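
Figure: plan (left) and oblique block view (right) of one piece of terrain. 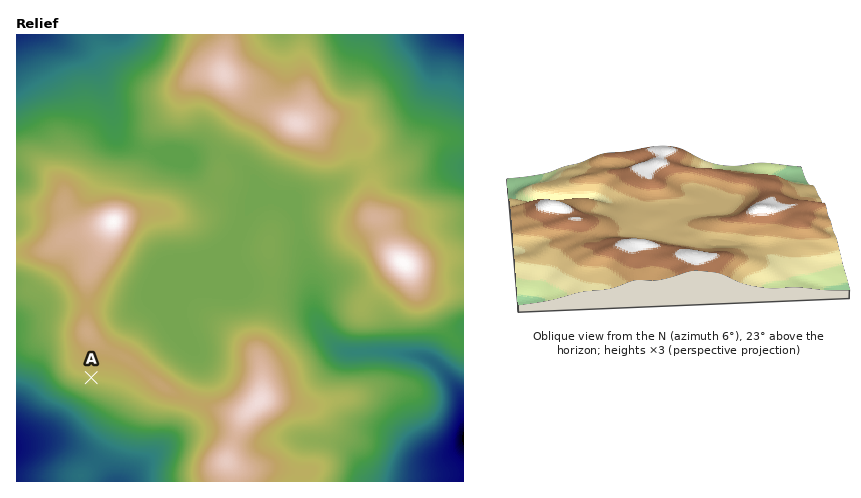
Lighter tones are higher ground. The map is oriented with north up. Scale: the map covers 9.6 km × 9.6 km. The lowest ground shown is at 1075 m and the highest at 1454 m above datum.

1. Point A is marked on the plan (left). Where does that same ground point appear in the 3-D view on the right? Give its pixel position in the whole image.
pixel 761 175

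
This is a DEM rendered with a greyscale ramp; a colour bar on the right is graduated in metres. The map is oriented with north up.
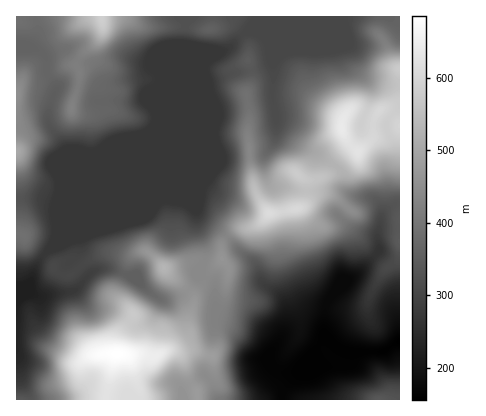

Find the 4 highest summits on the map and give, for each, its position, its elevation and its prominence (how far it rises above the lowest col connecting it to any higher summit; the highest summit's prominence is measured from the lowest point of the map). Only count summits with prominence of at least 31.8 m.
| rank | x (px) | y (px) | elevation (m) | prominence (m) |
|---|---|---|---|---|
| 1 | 118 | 354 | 685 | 529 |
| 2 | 342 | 128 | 641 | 209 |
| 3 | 270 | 214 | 612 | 84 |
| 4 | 164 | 268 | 533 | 75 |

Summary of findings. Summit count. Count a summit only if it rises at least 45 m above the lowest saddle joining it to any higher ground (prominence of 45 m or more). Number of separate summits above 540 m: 3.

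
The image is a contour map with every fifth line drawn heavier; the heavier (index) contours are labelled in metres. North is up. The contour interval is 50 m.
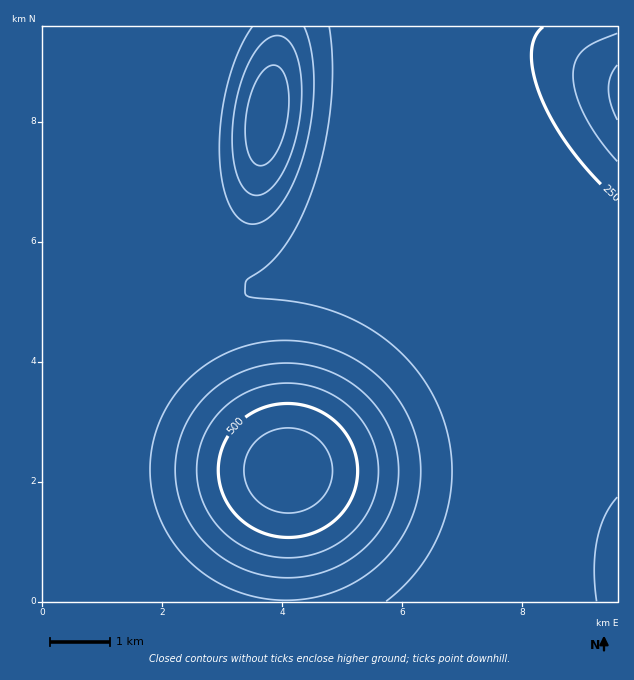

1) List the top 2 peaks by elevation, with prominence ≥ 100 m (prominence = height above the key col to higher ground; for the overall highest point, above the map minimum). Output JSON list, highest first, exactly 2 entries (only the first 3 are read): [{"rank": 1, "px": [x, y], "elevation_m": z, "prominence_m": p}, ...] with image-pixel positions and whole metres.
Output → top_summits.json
[{"rank": 1, "px": [289, 471], "elevation_m": 588, "prominence_m": 451}, {"rank": 2, "px": [268, 115], "elevation_m": 490, "prominence_m": 187}]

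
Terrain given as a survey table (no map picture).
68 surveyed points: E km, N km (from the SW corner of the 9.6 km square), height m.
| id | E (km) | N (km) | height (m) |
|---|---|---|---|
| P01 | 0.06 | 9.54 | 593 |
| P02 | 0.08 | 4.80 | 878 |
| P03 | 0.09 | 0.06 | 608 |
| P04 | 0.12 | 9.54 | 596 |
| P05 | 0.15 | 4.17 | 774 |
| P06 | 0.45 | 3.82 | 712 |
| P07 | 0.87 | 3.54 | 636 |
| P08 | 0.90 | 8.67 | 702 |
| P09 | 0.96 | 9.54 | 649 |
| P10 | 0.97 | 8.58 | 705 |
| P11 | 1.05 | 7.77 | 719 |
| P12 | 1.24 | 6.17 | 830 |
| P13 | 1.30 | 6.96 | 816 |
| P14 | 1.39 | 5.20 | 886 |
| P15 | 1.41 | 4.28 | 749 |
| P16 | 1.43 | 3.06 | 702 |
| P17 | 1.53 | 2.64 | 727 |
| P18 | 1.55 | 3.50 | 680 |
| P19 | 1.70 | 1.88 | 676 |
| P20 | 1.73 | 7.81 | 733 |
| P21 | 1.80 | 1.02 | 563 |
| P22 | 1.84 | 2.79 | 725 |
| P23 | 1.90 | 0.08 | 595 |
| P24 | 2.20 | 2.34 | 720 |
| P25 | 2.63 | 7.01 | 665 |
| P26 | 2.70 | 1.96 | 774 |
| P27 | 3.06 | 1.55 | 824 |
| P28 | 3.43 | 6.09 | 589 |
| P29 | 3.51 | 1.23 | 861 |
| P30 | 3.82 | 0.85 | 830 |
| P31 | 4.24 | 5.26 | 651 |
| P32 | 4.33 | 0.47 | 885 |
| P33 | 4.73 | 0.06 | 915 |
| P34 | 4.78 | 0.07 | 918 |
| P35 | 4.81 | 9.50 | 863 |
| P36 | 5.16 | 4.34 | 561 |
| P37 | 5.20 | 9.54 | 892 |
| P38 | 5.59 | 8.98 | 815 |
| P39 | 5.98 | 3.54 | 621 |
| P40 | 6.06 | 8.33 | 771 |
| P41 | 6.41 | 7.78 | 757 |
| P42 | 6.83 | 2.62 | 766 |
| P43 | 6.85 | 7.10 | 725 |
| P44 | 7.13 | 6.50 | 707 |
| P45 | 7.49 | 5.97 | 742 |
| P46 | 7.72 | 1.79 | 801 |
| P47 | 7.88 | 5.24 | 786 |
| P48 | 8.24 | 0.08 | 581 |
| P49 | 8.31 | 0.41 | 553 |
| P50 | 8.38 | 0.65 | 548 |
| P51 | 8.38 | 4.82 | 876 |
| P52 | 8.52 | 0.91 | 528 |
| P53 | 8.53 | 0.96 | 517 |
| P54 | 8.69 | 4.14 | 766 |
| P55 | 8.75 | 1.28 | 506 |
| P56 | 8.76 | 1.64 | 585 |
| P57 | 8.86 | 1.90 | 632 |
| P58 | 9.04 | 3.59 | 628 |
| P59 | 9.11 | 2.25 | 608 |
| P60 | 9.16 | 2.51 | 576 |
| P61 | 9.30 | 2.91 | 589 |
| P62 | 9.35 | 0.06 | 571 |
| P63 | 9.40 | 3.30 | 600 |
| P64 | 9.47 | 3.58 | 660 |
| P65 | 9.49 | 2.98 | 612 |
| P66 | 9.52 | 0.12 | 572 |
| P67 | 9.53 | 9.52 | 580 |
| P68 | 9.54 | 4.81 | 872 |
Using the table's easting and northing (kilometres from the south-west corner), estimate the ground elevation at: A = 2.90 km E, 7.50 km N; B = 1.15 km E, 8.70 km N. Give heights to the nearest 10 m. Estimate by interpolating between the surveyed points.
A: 670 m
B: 690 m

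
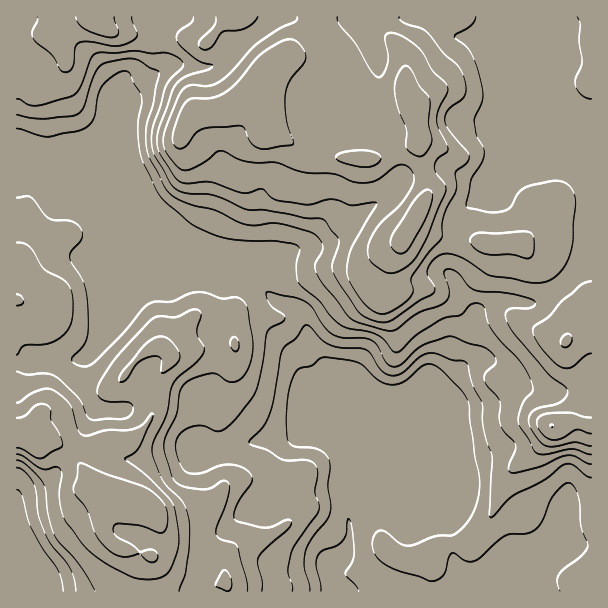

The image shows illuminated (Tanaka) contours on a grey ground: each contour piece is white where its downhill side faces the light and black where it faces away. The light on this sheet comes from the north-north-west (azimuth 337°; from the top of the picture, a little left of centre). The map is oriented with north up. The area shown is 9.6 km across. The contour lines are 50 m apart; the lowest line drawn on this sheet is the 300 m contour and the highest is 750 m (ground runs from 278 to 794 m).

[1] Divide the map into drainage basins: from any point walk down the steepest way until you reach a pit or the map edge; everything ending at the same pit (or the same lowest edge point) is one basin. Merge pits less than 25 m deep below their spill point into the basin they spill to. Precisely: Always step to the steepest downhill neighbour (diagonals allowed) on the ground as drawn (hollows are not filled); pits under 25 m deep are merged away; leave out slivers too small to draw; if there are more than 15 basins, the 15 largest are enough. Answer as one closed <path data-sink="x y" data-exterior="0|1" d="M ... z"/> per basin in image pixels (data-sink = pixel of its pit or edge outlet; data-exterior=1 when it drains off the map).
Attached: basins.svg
<path data-sink="332 591" data-exterior="1" d="M591 16l-575 1 0 418 16 5 16 0 15 6 11 10 11 17 12 9-6 6-1 6 6 10 4 23 4 10 16 13 18 2 13 5-3 10 1 25 279 0 2-26-4-11 14-9 12-4 18 0 8-5 14-21 12-36 17-18 20-16 7-11 4-9 14-4 26 3z"/><path data-sink="474 591" data-exterior="1" d="M581 422l-15 0-14 4-11 20-35 30-14 40-16 24-6 2-26 2-18 11 4 11-1 26 163-1 0-165z"/><path data-sink="17 591" data-exterior="1" d="M21 436l-5 1 0 154 131 1 1-25 3-10-13-5-18-2-16-13-4-10-4-23-6-10 1-6 6-6-12-9-11-17-11-10-9-4-22-2z"/>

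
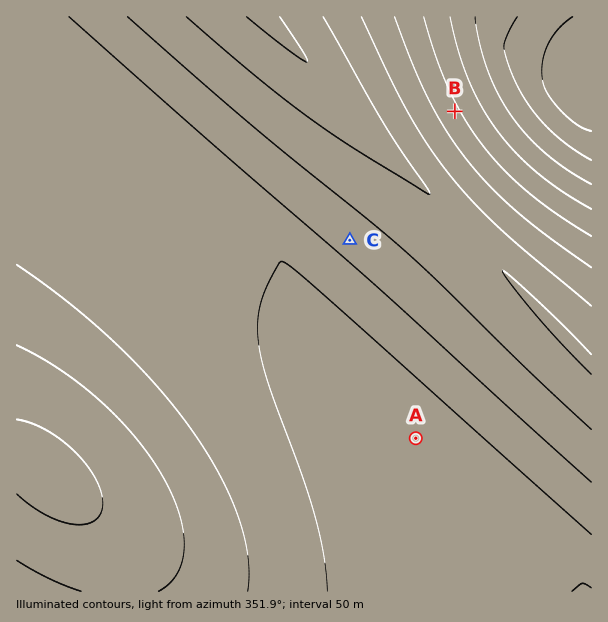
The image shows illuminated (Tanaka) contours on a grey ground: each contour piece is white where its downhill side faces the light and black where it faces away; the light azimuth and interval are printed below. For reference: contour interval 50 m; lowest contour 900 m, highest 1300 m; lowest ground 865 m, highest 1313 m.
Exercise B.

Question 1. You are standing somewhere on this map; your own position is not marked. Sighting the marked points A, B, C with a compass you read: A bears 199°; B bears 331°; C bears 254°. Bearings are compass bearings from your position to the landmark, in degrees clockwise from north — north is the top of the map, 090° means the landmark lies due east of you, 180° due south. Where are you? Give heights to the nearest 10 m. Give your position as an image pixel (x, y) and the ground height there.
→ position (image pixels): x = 501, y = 196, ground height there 1150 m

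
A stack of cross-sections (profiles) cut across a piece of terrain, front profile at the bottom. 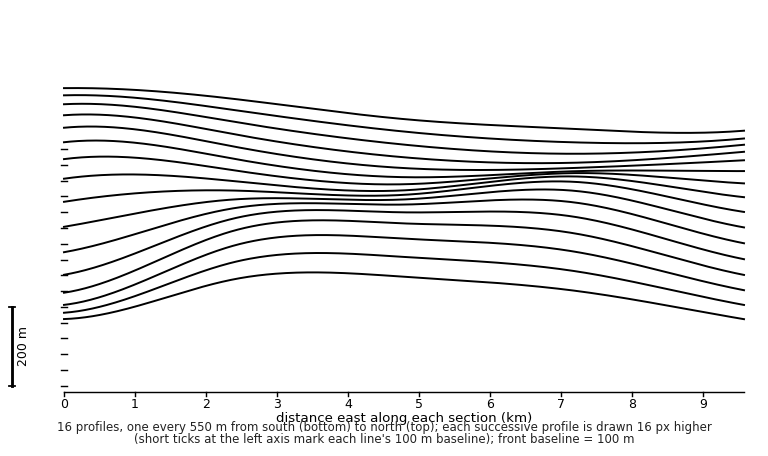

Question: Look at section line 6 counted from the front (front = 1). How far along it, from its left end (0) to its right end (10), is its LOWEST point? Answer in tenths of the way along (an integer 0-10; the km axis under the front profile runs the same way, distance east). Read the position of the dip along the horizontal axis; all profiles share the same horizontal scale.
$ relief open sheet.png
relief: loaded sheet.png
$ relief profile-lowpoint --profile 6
0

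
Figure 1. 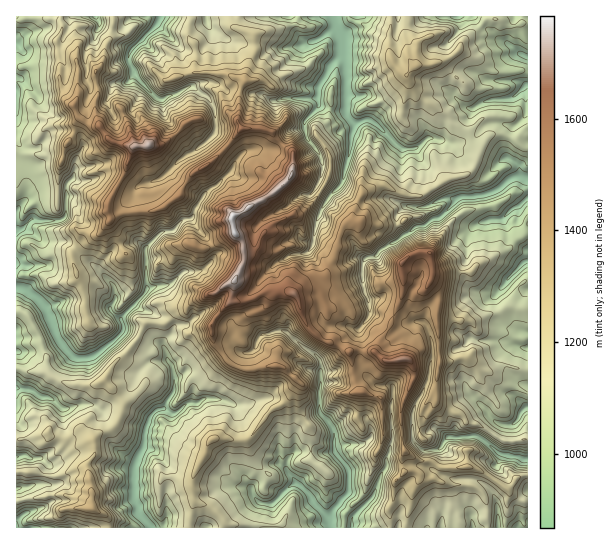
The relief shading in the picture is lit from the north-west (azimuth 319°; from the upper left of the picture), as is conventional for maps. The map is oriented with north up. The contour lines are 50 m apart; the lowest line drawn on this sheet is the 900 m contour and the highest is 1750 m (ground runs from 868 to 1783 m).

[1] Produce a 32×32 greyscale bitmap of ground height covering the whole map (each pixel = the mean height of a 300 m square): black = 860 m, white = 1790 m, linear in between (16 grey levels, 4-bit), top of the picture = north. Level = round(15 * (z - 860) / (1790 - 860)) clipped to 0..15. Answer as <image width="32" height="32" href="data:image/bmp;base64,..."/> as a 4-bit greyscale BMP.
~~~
<image width="32" height="32" href="data:image/bmp;base64,Qk12AgAAAAAAAHYAAAAoAAAAIAAAACAAAAABAAQAAAAAAAACAAATCwAAEwsAABAAAAAAAAAAAAAAABEREQAiIiIAMzMzAERERABVVVUAZmZmAHd3dwCIiIgAmZmZAKqqqgC7u7sAzMzMAN3d3QDu7u4A////ABNVZkETVFVEQyASRVRENDM0Z4YgNFVUMiMREjZlRERENFaGITRVQyMhExImdmVVZVVWdSE0VkQ0IjQTRYdmZUQ0RWUhJFZlVCNCFGWGRWMRRVVlQhRWdmVEQiRmdjMyREVVVVMTRWVWVVJGd3ZVUyIzM0RUISNEVmZEZ5eHdkMyEjRVVUIzRVZ4VZqop4VEMzRERlRDNFeImVWKqbmFVUM0MRNVQ0WJmqhWmrzJhmRDIxIxJURXqYiWerq6qYZUMzMUVBRVWLmYeLqYqpmWVDMxFGMjRXeru5u6qIqpllRDESRUMzV6zczNuqeKu6ZDMxNGZFU0aL7bzLqWisu2UxISRlV2R2eM26qalWrMplUxI0ZndUiam9yoaZdVm4Q0MhJGeYdleK7cuWiZhTRTIiMSNHqpmGe+3Lt2mYZTIzISI0R6qaqXq93JdGh1VCESITNUaKmJqYmr3HU3dlVUMhEzZWeqmJuoqs2FJlREREMhNGd5vcqHqpq7VSNCI0RDIzRoi7zKmHq7pkQiIjM0RDM0WKqZh6p6uoUzERRURDQzI2mYhkRmaYZDEhI0VVMyIiNoh0M1RWh2UxISRWVEQyEjZ4dCZ3d3dlQxAlZ2VUMyI1dnMkVWZmVCMQJWdmVDISNWVUIjVVVlQhECRmZVQyIzVUNDElRFVEMhEjVUQzMz"/>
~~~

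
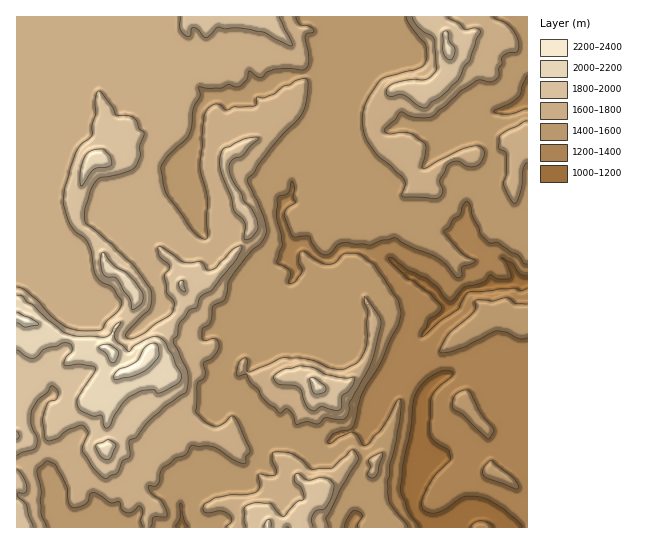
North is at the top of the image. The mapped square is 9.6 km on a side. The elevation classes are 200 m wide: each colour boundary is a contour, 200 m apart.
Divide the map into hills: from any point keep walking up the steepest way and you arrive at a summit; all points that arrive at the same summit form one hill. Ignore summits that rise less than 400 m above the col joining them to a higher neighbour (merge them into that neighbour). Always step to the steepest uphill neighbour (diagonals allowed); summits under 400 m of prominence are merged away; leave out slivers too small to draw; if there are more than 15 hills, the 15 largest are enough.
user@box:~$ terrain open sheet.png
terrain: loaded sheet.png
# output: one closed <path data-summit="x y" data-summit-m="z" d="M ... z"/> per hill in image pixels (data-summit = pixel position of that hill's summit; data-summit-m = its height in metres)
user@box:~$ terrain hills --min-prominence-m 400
<path data-summit="150 354" data-summit-m="2279" d="M353 16l-337 1 1 511 165 0-2-31 10-20 16-6 7 4 13 0 8 4 7 0 18-17-3-28 15-8-18-18-12-7-16-2-4-4 0-20 10-26 12-20 3-2 15-4 13 13 37-1-3-18-15-35 3-12-5-9 0-11 2-5 12-3 8-15 0-6-10-17-16-3 5-10-4-33 9-8 3-7 16-18 11-50 3-3 12 0 17-11-2-30z"/><path data-summit="449 50" data-summit-m="2039" d="M527 16l-174 1 4 14 2 30-17 11-12 0-3 3-11 50-16 18-3 7-9 8 4 33-5 10 16 3 5 6 5 11 0 6-9 16 11 12 14 5 13-12 21 1 7 4 11-1 29 24 21 12 18 20 8-6 8-11 21-4 6-4-1-13 7-14 14 11 7 14 9 1z"/><path data-summit="317 386" data-summit-m="2036" d="M303 243l-11 3-1 15 5 9-3 12 15 35 3 18-37 1-13-13-18 5-16 29-6 18-1 16 5 8 16 2 16 10 17 18 13 10 11 4 29 0 14-10 22-5 4-3 8-22 10-17 26-31 18-29 19-19-17-19-21-12-29-24-11 1-7-4-21-1-11 11-5 1-11-5z"/><path data-summit="267 527" data-summit-m="2016" d="M365 427l-24 6-14 10-29 0-13-6-14-10-4 0-11 7 3 28-18 17-7 0-8-4-13 0-8-4-17 8-8 18 1 29 2 2 167 0 5-9 0-5-6-11 2-16 12-24 2-20z"/>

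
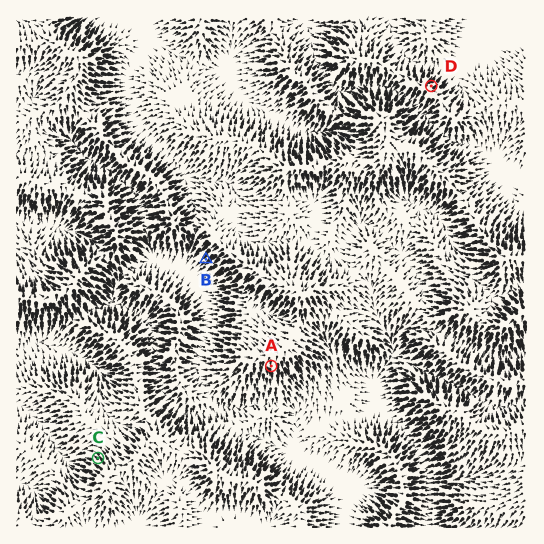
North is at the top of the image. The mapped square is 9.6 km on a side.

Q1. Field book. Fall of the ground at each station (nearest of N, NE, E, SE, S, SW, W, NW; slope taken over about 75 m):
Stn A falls S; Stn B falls SW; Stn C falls NW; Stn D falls NE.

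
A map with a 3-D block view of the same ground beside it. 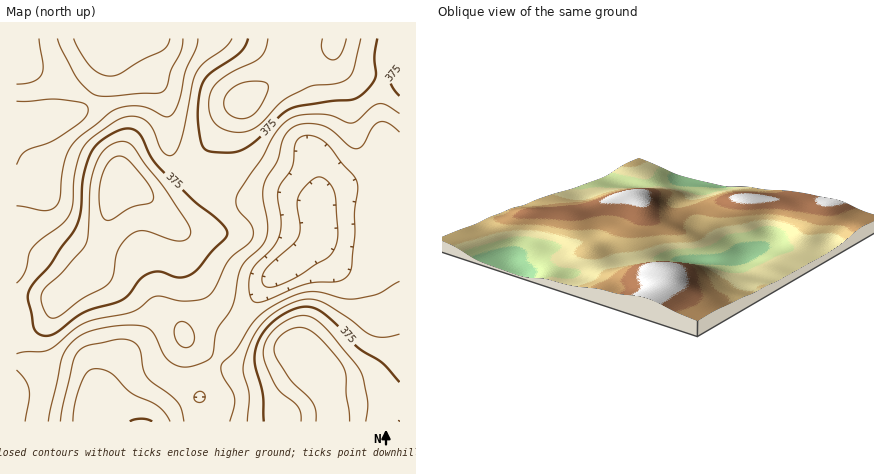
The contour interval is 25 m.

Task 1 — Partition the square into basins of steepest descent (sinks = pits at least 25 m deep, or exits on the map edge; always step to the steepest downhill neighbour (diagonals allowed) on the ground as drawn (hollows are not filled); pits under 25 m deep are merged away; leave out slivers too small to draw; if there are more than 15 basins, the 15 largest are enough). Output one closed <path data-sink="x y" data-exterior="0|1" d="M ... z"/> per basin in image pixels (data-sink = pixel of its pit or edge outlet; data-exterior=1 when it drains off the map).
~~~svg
<path data-sink="286 268" data-exterior="0" d="M334 43l-2 2-26 0-6 3-26 31-36 26-11 11-24 38-13 36-18 15-6 2-10-2 0 1 20 22 6 10 1 20-2 16 3 22-2 32 3 10 33 24 18 7 24-2 14-6 20-12 8 1 10 8 10 14 9 32 9 1 34-7 26 0 0-316-12-6-26-2-16-6-11-12z"/><path data-sink="112 38" data-exterior="1" d="M336 38l-320 0 0 260 40 0 37-30 9-24 8-38 10-23 18 7 22 17 10-1 12-8 10-12 6-22 29-48 11-11 36-26 26-31 6-3 26 0 3-3z"/><path data-sink="144 422" data-exterior="1" d="M122 183l-9 15-11 46-9 24-37 30-40 0 0 124 384 0 0-23-26-1-42 7-10-33-10-14-10-8-8-1-20 12-14 6-24 2-18-7-28-19-5-5-3-10 2-26-3-28 2-16-1-20-6-10-26-29-12-9z"/>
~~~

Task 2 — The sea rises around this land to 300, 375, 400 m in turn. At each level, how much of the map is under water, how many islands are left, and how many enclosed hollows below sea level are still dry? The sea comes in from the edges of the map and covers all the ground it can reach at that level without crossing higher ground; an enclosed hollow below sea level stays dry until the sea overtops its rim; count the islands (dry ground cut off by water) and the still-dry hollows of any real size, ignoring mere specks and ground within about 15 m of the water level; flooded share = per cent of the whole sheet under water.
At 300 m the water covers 11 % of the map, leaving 0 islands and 1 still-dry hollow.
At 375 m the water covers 69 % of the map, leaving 1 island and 0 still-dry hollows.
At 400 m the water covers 82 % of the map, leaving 1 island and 0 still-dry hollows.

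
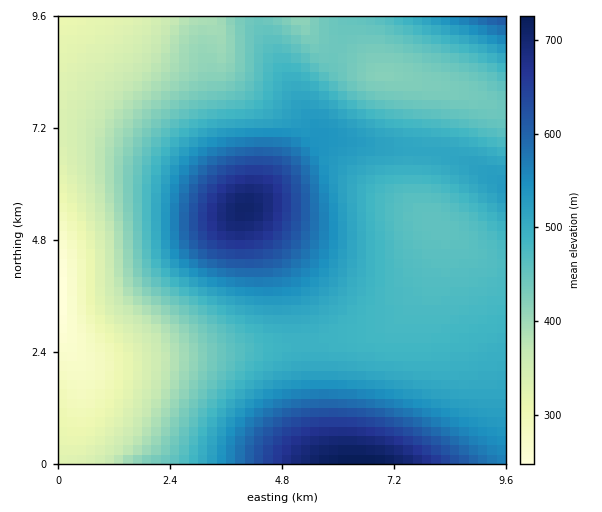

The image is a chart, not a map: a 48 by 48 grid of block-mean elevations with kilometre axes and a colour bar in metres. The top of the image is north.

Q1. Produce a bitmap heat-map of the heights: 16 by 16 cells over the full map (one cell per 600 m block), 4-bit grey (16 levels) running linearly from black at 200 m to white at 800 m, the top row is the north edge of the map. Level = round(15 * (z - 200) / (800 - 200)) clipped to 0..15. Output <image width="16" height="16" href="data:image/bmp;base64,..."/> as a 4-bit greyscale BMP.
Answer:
<image width="16" height="16" href="data:image/bmp;base64,Qk32AAAAAAAAAHYAAAAoAAAAEAAAABAAAAABAAQAAAAAAIAAAAATCwAAEwsAABAAAAAAAAAAAAAAABEREQAiIiIAMzMzAERERABVVVUAZmZmAHd3dwCIiIgAmZmZAKqqqgC7u7sAzMzMAN3d3QDu7u4A////ADNFeJvN3cupM0Vnmru7qZgiNFeImZmIiCI0VneIiHd4IjRWd3d3d3cjRWeIiHd3dyNWiZmYh3d3I1eau6mHd3ckWKzMuYd2dzRoq8y5h3d4NGeau6mId4hEV4mZmIiId0RWZ3iIh3ZmNEVWZ4dmZmYzRFVndmZmdzM0VWZmZniJ"/>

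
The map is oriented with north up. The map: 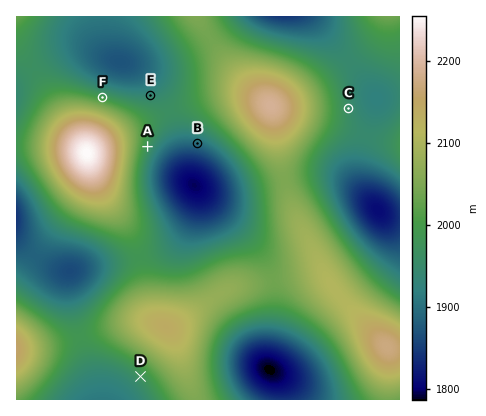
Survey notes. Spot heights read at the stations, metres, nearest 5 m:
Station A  1975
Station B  1895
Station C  1955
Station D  1975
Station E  1940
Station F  1990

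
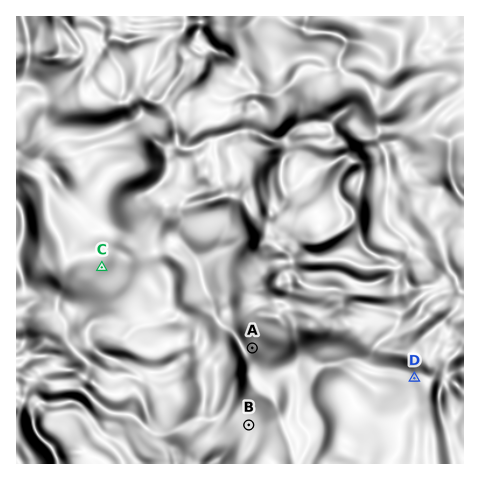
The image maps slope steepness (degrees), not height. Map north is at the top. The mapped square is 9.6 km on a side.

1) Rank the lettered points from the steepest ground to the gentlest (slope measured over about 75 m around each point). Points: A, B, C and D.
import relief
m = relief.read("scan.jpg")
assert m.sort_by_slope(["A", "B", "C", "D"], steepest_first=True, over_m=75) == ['A', 'C', 'D', 'B']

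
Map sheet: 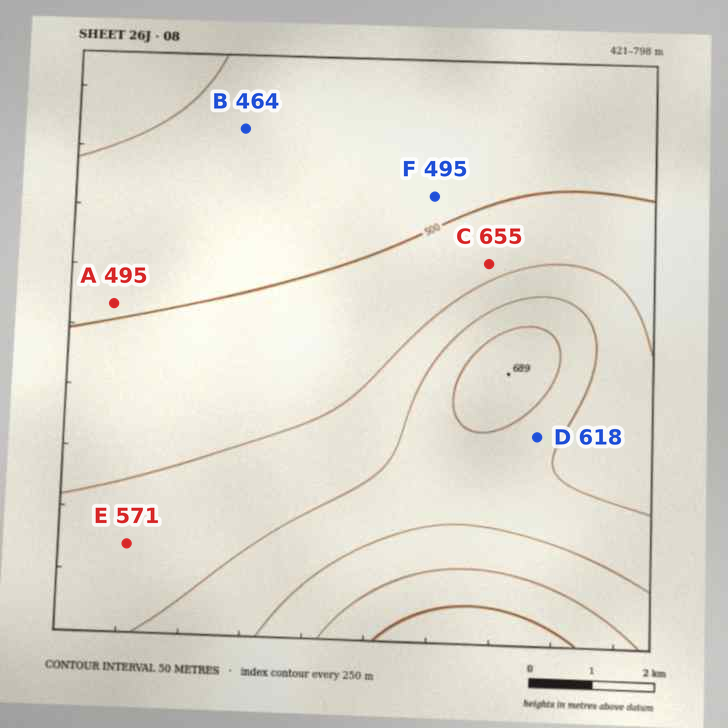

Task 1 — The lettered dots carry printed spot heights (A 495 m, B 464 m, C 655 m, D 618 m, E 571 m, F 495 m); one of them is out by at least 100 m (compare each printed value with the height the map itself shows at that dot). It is C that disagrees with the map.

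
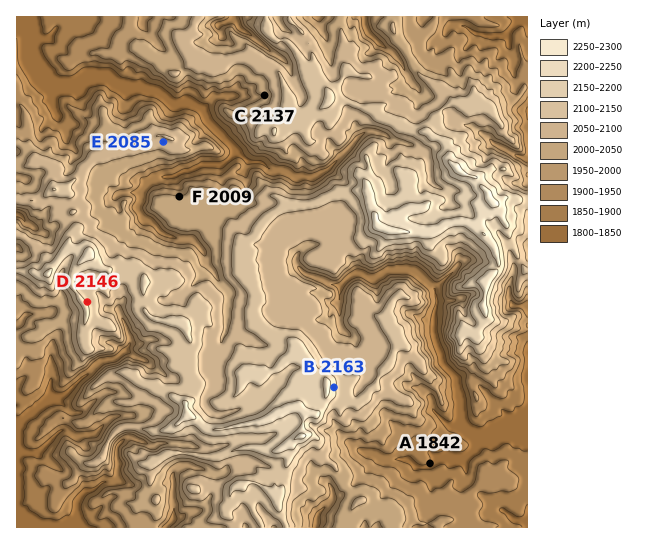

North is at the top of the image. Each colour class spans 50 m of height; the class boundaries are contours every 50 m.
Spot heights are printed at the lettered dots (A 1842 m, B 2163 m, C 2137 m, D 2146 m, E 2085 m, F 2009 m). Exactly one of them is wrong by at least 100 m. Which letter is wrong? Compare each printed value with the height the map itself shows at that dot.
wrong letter C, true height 2012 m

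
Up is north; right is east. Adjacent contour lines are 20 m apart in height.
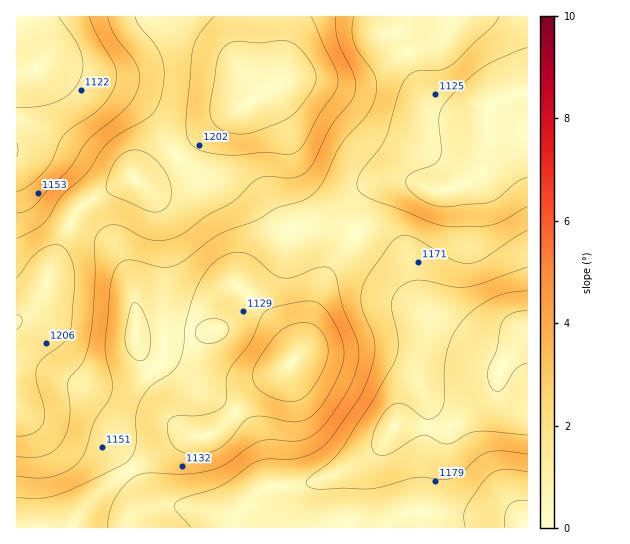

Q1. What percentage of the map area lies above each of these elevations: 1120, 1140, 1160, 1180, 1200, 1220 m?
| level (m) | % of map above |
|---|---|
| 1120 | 88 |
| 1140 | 71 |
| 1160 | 50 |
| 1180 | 33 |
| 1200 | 16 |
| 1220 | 4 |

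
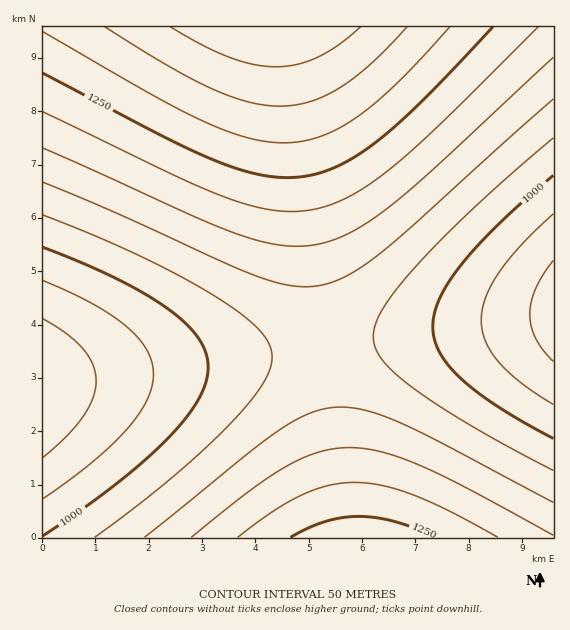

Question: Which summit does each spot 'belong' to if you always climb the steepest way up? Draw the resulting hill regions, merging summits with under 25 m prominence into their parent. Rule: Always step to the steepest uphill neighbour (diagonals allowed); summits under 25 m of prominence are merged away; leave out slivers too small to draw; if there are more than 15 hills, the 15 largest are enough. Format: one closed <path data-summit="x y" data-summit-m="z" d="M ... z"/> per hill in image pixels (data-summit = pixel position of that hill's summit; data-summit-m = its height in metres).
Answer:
<path data-summit="272 27" data-summit-m="1447" d="M553 26l-510 0-1 355 7 1 504-64z"/><path data-summit="361 537" data-summit-m="1280" d="M553 318l-510 64-1 155 511 1z"/>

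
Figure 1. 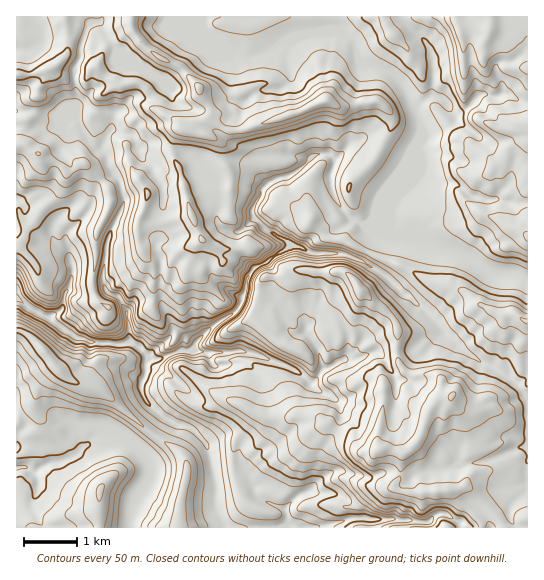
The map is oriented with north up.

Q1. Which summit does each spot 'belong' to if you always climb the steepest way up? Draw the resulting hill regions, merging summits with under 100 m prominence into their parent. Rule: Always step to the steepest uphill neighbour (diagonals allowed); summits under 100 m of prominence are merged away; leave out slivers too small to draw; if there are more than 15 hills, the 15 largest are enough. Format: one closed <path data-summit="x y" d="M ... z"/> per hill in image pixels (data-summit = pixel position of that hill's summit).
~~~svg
<path data-summit="326 101" d="M202 16l-167 0 0 7 6 10 0 8-11 8-14 1 0 60 2 2 16 0 8 4 15 0 9 4 8-4 15 27 10 8 12-22 19 6 5 4 2 9-7 3-17 1-6 3 1 11 12 17 4 20-17 40-4 39 2 8 15 9 6 12 15-11 20 4 10 17 1 12 6 0 6 5-1 13 10 0 3-9 14-14 21-13 8-8 6-17 2-11 8-12 11-4 23-17-4-6-20-11-12-11-1-4 9-24 8-7 25-10 19-17 14-3 8 6-4 14 0 13 8 19 10 12 17 8 6-4 5-12 23-23 21-51-1-14-19-36-14-13-25-9-3-4-6-17-11-10-8-1-32 4-21 8-19 10-13 3-12-5-7 1-19-12-8-11z"/><path data-summit="489 31" d="M17 111l-1 187 13 10 20 9 26 20 18 6 29 1 8-3 7 4 11 13-3 5 0 12-4 7 0 9 6 11 16 15 10 6 18 5 15 16 16-9 16-4 13-14 9-23 0-16-3-5-12-11 0-8-3-3-29 2-19-4-11 2 1-13-6-5-6 0-1-12-10-17-20-4-15 11-6-12-15-9-2-17 4-30 17-40-4-20-12-17-1-11 6-3 17-1 7-3-2-9-5-4-19-6-12 22-10-8-15-27-8 4-9-4-15 0-8-4z"/><path data-summit="453 395" d="M327 153l-14 3-19 17-21 7-12 10-1 7-8 13 1 8 12 11 20 11 4 6-37 24-5 9-2 11-6 17-8 8-21 13-15 17-2 4 2 2 12 2 35-2 3 3 0 8 12 11 3 5 0 16-12 27-10 10-16 4-15 10 8 34 2 2 29-5 9 17 6 6 24 11 1 18 35 0 33-11 15 2 1 9 157 0 1-131-18-20-39-21-30-27-32 22-36 1-16 7-16 1-12 8-6 1-4-18-14-18 0-16 12-19 0-44 25-1 20 8 13-26 0-4-6-4-20-10-10-12-8-19 0-13 4-14z"/><path data-summit="45 351" d="M18 299l-2 0 0 168 9 0 10 5 15-9 12-2 12-5 19-19 17-1 11 3 12 6 16 20 0 12-12 17-5 13-2 21 93 0 1-3-9-20 1-22-9-38-16-17-18-5-10-6-16-15-4-7-2-13 4-7 0-12 3-4-1-4-17-14-8 3-29-1-18-6-26-20-20-9z"/><path data-summit="527 321" d="M370 225l-3 1 8 5 0 4-12 27 15 9 24 22 7 3 52 52 18 13 31 16 17 19 1-117-10-4-21 0-8-3-30-17-65-19z"/><path data-summit="361 290" d="M342 253l-25 1 0 44-12 19 0 16 14 18 4 18 18-9 16-1 16-7 40-3 17-14 11-6-20-22-12-11-7-3-19-18-18-12z"/><path data-summit="101 490" d="M110 436l-17 1-19 19-12 5-12 2-15 9-10-5-8 1-1 59 113 1 6-29 14-22 0-12-16-20-12-6z"/>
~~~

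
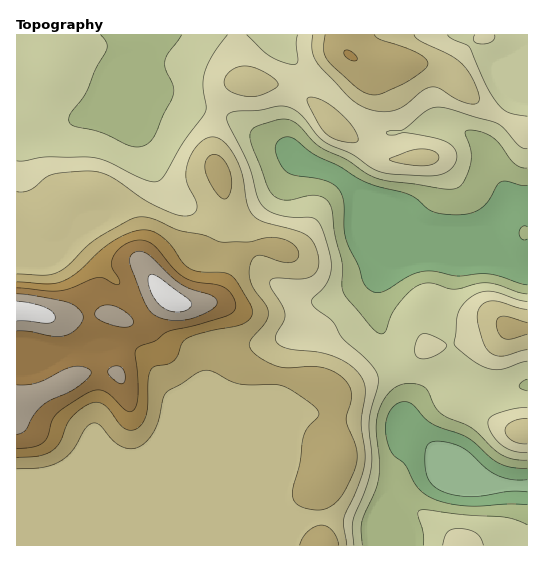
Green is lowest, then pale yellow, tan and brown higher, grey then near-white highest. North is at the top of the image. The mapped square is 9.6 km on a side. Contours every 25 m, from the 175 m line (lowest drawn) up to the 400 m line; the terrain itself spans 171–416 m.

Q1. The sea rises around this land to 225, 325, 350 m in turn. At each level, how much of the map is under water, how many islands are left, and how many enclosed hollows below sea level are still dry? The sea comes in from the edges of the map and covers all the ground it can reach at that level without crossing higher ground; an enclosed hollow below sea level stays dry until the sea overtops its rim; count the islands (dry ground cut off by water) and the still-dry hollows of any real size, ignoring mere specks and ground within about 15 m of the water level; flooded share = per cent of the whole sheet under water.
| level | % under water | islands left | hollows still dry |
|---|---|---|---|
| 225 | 21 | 0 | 0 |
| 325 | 88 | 0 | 0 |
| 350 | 92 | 0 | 0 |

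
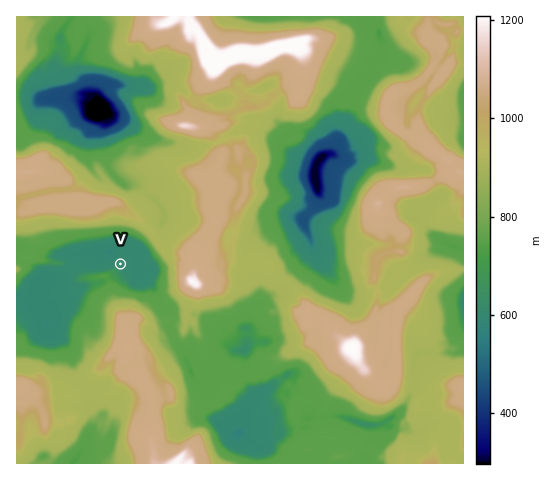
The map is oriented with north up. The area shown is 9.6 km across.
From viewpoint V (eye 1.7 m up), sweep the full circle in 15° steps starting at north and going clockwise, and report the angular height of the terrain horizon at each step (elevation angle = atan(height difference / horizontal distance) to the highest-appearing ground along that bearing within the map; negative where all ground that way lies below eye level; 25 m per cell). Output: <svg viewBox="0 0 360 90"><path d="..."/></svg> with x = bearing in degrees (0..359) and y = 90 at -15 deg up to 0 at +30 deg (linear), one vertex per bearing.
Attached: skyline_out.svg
<svg viewBox="0 0 360 90"><path d="M0 22l15 1 15-1 15 0 15 0 15 2 15-2 15-3 15 16 15 7 15-9 15-16 15-2 15 10 15 0 15-2 15 8 15 24 15-3 15-3 15-12 15-10 15-6 15 0"/></svg>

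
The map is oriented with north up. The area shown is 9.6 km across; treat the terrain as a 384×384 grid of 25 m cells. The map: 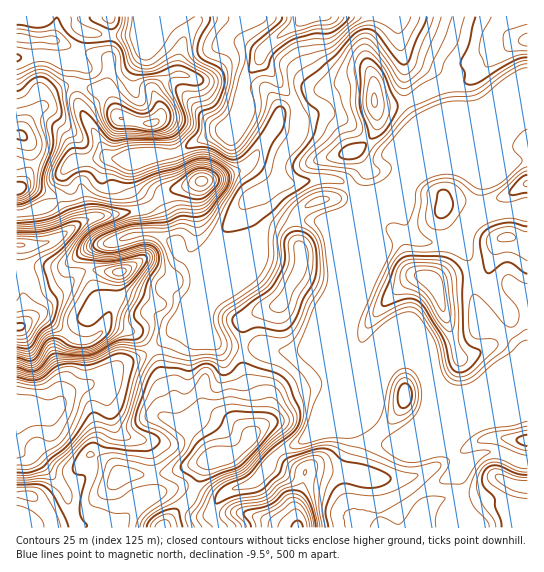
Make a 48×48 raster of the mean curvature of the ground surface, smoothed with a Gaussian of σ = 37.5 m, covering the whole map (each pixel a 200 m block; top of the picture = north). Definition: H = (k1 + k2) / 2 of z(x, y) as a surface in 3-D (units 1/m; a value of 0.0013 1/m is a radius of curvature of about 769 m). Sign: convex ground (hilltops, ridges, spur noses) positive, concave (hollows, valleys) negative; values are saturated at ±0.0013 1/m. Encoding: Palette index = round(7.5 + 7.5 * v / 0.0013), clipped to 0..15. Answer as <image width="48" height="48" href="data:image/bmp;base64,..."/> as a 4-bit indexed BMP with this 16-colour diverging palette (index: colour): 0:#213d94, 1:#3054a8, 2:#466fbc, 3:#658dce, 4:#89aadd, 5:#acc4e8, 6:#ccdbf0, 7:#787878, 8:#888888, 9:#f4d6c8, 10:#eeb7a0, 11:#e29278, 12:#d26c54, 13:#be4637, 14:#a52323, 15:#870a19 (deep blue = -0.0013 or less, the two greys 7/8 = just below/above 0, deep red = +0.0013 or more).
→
<image width="48" height="48" href="data:image/bmp;base64,Qk32BAAAAAAAAHYAAAAoAAAAMAAAADAAAAABAAQAAAAAAIAEAAATCwAAEwsAABAAAAAAAAAAlD0hAKhUMAC8b0YAzo1lAN2qiQDoxKwA8NvMAHh4eACIiIgAyNb0AKC37gB4kuIAVGzSADdGvgAjI6UAGQqHAHZrdXZmV9/IZlM1ipnuZWd3h3iHd3VJp1arVpd3ZGrJYzv/2qrrM1d3d3iXd2aad5uoRZmIdTRq2SSYZXzoVVZmd2eZh2iGVf/HRnq5ZVRFqjACNJqHdmeIiHZnmHl3rHiUeVasqpiFaoQyI3SJd3m7uqp0RVrO7ENZymWbqpm8u8vJE0jdl4qqmZvcZzn9UUNYrMeriGZ5vMzsYEm+2XiHdTNJl1JTEnlkSeuIZlYzeqmd1QAGu4d2VHd2WLdEi3mERax0MzNXZ3Zb+4YQJFaJhXd3dm3u7nh2Znllq5m6hWeKvN6id3ZYqUZ3d2RER3ZmV5lDfcuYl3momryzZ3d0i7R3d3d3ZXZmRqlkSql2iZmXZ5eHR3d2S/lHd3iHd1V3Vpd1SaiHeVeGaKdpZ3d3Ovs3dnd3dyVUZlaGSLmYbGZ3iah4lnd3OvlGRlR3d02SNXVmV7qZbqSJiId4dnd3ZcVzraY3d1+jIUMkNIuIa6SZdnd3Z3d3dlZyvspjZ59irNowJFdlREOIVWZld3d3d3dyvJu5Zc4wz//FrHRnZkOIVWhld3a1d3dDyleqhfxpl1r6vbZWdle5Z5qEd3XIN3cX6EVml83LQ2bJRodWdmzaiaqUZ3WdckJc+Edotmi8ZGaLY0qld1mruquWR3c82EJu10V6pnd5p1Zpt3mWZ2RIq7uHRnc323WNplaZd5mHmlVGdUN6aIZEV5uZhHdzqpitlleXVpmXbHe/5zSrZ4d1RYvKlHdzesztp2iWWHZlOM///6ZnZ4d3VGnLk3d2Oty7p2eWaXdnUkY1n/k2h4d3ZFjMgnd3N5dndleXeP/upQAAFrY2l3iHZYztg3d3RnQ0VVi5mMvP/mIQAAEziFaIdYvLVXd3a3Z3dmnN2UVWz/25VVdzeWRoh4hUJ3d3imiallV4pQABWc////ulinNXhmrIU0d3dkebqFZDNJIkVHdUaKqXnIM1ZmfO7cV3d2WJqZmZc/2bdYQ1d5u6vrg0VlVZzKVVd3fMupeM6s5hO8Wcic3M//9lZmQxESa6ZnR7uUQyn2uRBqiHAWh33+yLmFiqdVWbt3dTRHd2KVjHEkUSZjESi5VMuEat3MuFZnd3d3d3RYvKVbY1AAAgF3II2WNImb3HNXd3eIh3mryoWsJqVXeWEzIku4U2ZpiLg2d3d4h3espkjDCvz//rtyVyfLdVh3RLxzZ3d3d3Z4l4xRTv+7/sclVlOehGdlR9uXNHd3d3d3itkTa8cU7VJ7hGR9k5dnavqKpjNEV3d3ibYnqIQpxiabglapN7mHWfl33aiIdHd2zKmrzJaPpErdo1qza6mXSPpUm7ustiZ1rYWESXZ4m+/spjd0mYiIeepTZ3d4u3IzVkRVerYxaqdWioJLqHeIm8hTaImYirg0Q0Z5vPckV5UkeZIqqYh4rKZEiIh4l6uMzO2XZ6RHV7lVZ3cSm5hXrKZViId3mIrcmLc0JINnZ6uGZ4qCBZlWrKdWeIh3mIiUM4dpvvZXdmrZiZveoSMSNVVlZoh4h4dg=="/>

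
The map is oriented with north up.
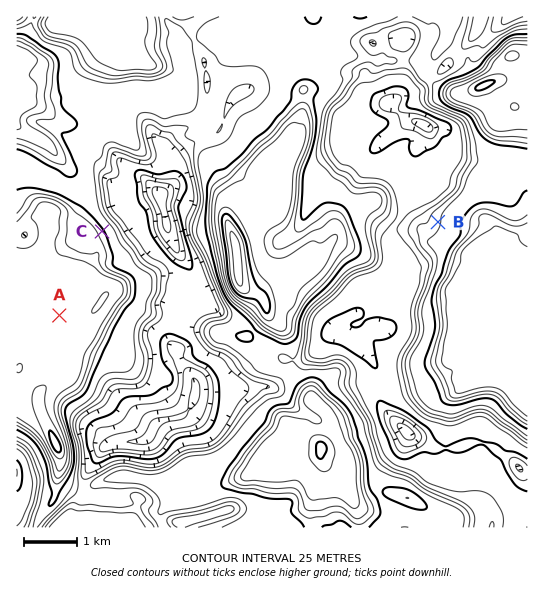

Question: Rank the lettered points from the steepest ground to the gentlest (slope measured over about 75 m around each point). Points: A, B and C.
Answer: C B A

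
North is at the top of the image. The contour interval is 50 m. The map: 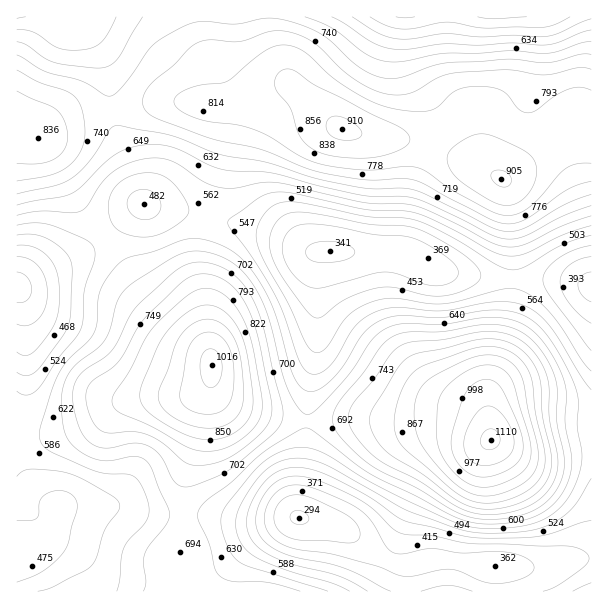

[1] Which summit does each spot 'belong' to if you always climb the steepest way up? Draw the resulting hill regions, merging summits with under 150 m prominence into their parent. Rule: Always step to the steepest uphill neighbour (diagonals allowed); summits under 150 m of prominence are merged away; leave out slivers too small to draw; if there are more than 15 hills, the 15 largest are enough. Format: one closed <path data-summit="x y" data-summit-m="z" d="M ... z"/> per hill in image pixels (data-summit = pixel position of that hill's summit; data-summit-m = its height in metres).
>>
<path data-summit="342 129" data-summit-m="910" d="M591 16l-574 0-1 269 4 1 18-12 43-21 21-15 36-32 11-1 54 9 22 8 36 7 26 9 25 14 77 0 18 2 27 16 12 2 48 6 70 2 27 6z"/><path data-summit="212 365" data-summit-m="1016" d="M149 205l-11 1-36 32-21 15-65 34 0 150 16 52 9 10 20 7-3 18-6 13-11 11-25 10 0 33 388 1 0-16 4-11-15-1-12-6-30-24-13-8-38-8-2-2 8-67 2-57 10-45 0-84 4-11-14-2-21-12-26-9-36-7-22-8z"/><path data-summit="491 440" data-summit-m="1110" d="M389 252l-66 0-4 5-1 90-10 45-2 57-8 67 2 2 38 8 13 8 30 24 12 6 15 1-4 11 1 16 186 0 1-305-8-4-20-3-70-2-48-6-12-2-27-16z"/>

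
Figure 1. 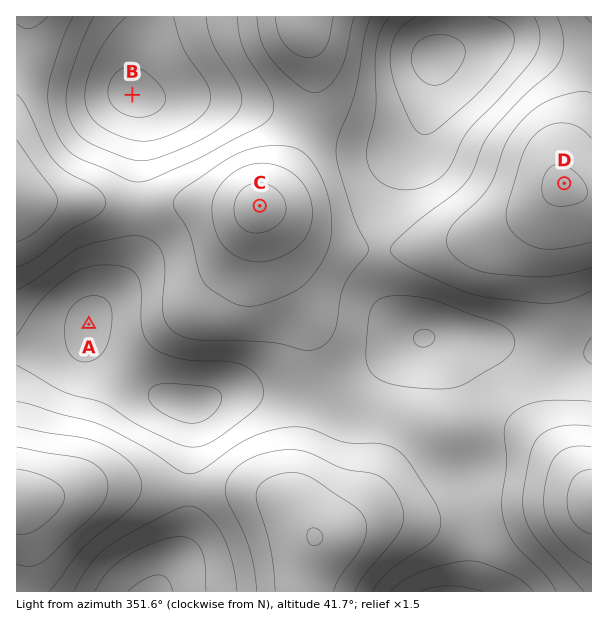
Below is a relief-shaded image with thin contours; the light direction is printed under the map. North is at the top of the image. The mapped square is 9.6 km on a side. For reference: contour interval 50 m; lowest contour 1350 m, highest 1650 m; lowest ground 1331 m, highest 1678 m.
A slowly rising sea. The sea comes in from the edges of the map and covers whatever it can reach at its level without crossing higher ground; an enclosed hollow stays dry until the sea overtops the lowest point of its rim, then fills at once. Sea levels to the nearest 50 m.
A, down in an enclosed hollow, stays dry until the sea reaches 1450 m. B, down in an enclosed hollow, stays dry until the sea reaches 1400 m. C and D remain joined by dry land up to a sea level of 1500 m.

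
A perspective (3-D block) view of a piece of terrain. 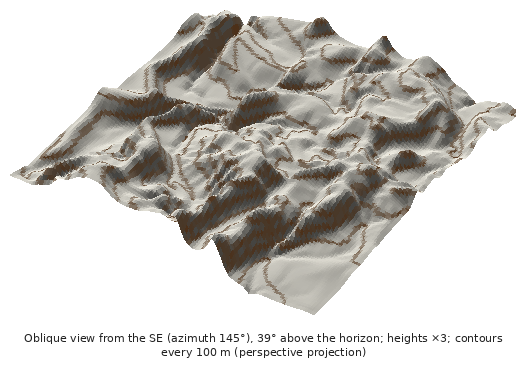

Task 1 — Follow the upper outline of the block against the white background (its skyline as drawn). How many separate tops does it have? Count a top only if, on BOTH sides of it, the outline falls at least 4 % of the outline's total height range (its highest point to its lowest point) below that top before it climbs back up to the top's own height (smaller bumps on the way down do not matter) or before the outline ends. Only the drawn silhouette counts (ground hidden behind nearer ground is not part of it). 3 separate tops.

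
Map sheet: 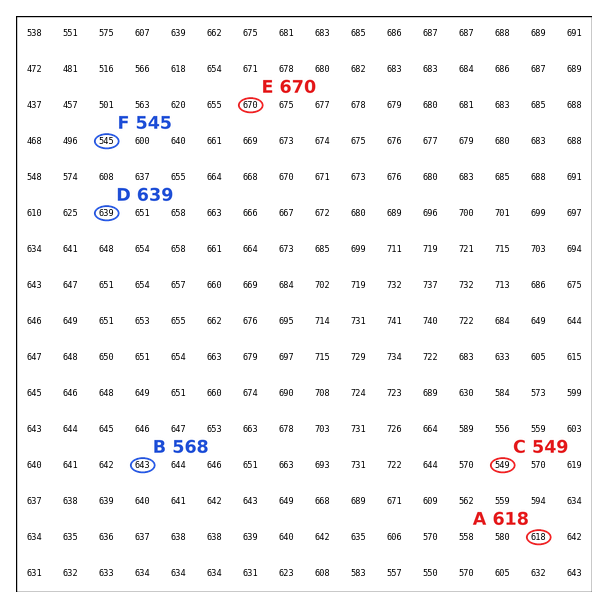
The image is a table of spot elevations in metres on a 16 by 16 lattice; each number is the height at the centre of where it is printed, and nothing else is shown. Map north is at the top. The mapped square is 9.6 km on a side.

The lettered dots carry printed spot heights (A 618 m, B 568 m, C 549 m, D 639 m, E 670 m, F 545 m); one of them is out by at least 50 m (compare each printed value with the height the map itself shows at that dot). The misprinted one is B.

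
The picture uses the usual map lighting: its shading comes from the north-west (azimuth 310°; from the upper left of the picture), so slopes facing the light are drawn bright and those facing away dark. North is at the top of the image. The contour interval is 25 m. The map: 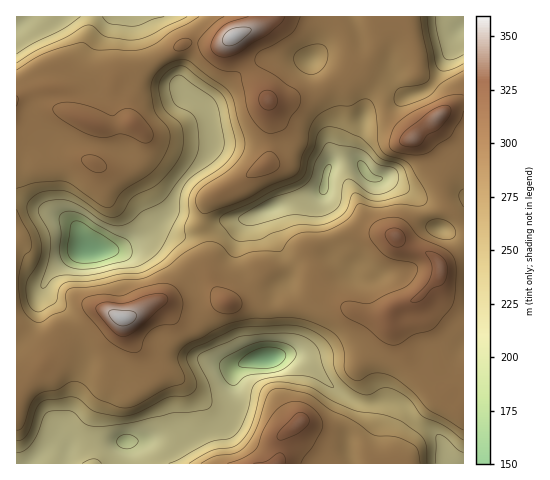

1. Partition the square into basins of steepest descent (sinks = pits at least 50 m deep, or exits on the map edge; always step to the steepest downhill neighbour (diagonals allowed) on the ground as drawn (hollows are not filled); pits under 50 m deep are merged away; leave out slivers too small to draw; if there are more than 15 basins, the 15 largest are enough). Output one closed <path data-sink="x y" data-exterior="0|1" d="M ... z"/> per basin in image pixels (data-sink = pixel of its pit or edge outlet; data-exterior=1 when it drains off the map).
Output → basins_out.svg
<path data-sink="89 249" data-exterior="0" d="M385 16l-111 0-4 6-32 12-20 11-17-2-18 1-46 26-23 10 0 28 5 7 13 8-26 5-36-14-7-8-4-16-7-3-14 1-22 10 1 296 29-33 15-24 26-11 17-14 6 0 15 6 12-4 14-11 10-3 24 8 15 0 24-8-8-9-10-19 1-28-7-20 7-23 7-7 20-9 34-23 2-11-2-50 18-1 23-6 37-17 7-10 8-2 11-12 6-14 3-19z"/><path data-sink="267 358" data-exterior="0" d="M321 294l-5 1-12 10-39 3-10-5-26 0-6-2-23 7-15 0-24-8-10 3-14 11-12 4-15-6-11 3-12 11-26 11-15 24-30 34 0 68 447 1 1-64-3 1-17-11-8-7-8-21-19-9-6-5-13-22-1-12-5 3-17-1-17-6z"/><path data-sink="364 169" data-exterior="0" d="M353 70l-3 0-4 7-30 15-30 8-17 0 1 51-2 11-34 23-20 9-7 7-7 23 7 20-1 28 10 19 8 10 7 1 6-4 19-19 8-11 15 0 22-6 8 0 3 2-4-15 6-4 42-14 41 4 17-17 31-11-5-26 0-19-5-9-15-13-10-3-22-20-8-25-22-20z"/><path data-sink="17 26" data-exterior="1" d="M273 16l-256 0-1 81 22-9 14-1 7 3 4 16 7 8 36 14 26-5-13-8-5-7-1-26 3-4 14-5 57-30 22 2 13-1 16-10 32-12z"/><path data-sink="463 27" data-exterior="1" d="M463 16l-77 0-5 4-3 19-8 17-9 9-10 4 7 3 22 20 8 25 24 21 36-30 16-6z"/>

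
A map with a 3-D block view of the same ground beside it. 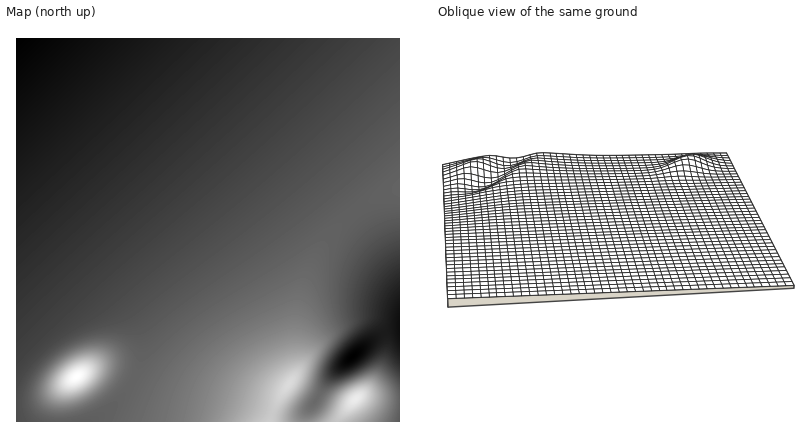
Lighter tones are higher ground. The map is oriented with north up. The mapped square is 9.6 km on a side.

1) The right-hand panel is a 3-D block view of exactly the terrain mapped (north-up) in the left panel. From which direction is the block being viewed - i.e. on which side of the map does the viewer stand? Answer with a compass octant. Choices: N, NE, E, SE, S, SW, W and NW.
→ N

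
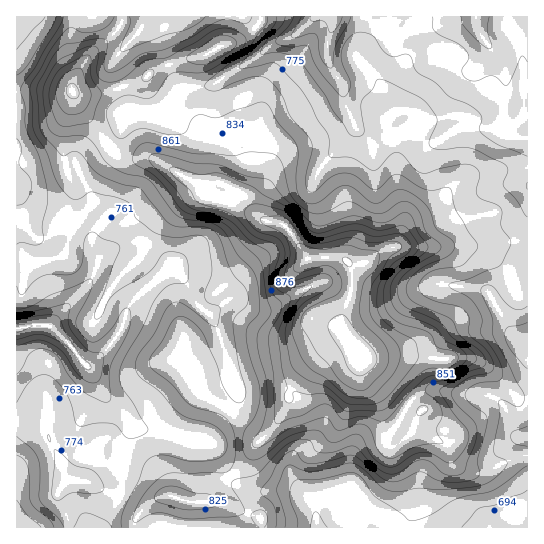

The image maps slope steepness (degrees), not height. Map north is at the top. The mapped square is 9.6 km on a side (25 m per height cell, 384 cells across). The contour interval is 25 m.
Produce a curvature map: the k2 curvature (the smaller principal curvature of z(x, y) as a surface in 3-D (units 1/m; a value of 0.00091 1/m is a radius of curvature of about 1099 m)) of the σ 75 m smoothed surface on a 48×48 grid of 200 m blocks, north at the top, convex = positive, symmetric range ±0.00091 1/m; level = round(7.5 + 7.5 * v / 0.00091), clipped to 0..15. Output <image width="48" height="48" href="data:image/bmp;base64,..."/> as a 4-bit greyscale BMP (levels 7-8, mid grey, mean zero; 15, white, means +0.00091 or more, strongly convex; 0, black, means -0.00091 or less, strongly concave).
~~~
<image width="48" height="48" href="data:image/bmp;base64,Qk32BAAAAAAAAHYAAAAoAAAAMAAAADAAAAABAAQAAAAAAIAEAAATCwAAEwsAABAAAAAAAAAAAAAAABEREQAiIiIAMzMzAERERABVVVUAZmZmAHd3dwCIiIgAmZmZAKqqqgC7u7sAzMzMAN3d3QDu7u4A////AHVEeGdVqGVENEVlmoZ1SIdniIh3d3ZXiFVndmdkd2RWd3d1ioZkWIh2Zmd3d3ZmeEeZdWd0R3eIeIh2V2VVZ3hlVWZmVUVmZkaIdod2VXmnZ3ZVQ0VVZWZUVmZlRFVmZ1Z4iJh2VlVWeHZmd2Q0REQzVlVmiIeHZlZ3d3Z2Zod3d3ZmZmJXdlM2iFRHmHZndmVnd2d2Znh2VVVGdlFpiGJJunRGh1RXh2Z3dniHZmZmZlRZqGImeHJJmHZXmYVFZ3eHdniHZ2ZmVVRYl3UzWIM3ZohmiZZVQniHdWiHZmZlVVZWZoZ1RmU0VHdmaIZ1Vnh4dmd2V3Zmd2ZlVneHRGZEU0iHZ3Z0aXiIh2dUZ3ZomHdlRnmHQmd3dRapZVZUeHiJh2U2d2Z4iHdlRohVNImoiDAhAjM1d3iIh0JIh2d3d3dlRnVWVpmXeHUgESRWZmd3diJ5d3iHd3ZVZnZ3dpmYh3ZHlkVmVXd5ggJYeImYd3VVd3eIhoiJlmdnuWiGRXiaQDQViIiIh2RWh2eId3eJlmdlmnh1RmmUAIgxZ3d4iFNnh2d3d4d4hmeFRTM0RAAAGKlxRmeJlzR3dliYiId3dmiYUzRURQABOaiENmaIhDaHZUepiIdVVWiGVohjaLdkFIiGNnd3QlVmRBOZiHZlRFZVaJcziah3UUd2VGd2NoZVVUAGd2d2VERVZ2QmiIdmdSV3dUZmV4dlRXUAE0ZlRDNEMyNHiIdmeEN4h1VmZ3ZmNJpzAUdmZDM0VnZWd4h3mWNoiHVmd3ZmQ2iZVHiKdGREZ4d3d4d3mWRWeHZmZ2Z2UySaZph5ZpdWZneHd4dnh1ZlVmVlVVVlVCRmRplnebdndneHeHZmZ2Z3dmZ2QzRWh0VTNnh0aIZVVnd3eHZ4d3Z4h3ZlRDRYqIlyNFZ1RWZVZnd3ZnZ3d3dmdmZWd2ZXl4lSVlVVR4hWd3eIhmZ2Z3dmVmZoqIdlZlQyV3dkV4dWd2d4hVZmd3ZmZWVnd3d3dVRCWIhzZ3ZWd2VWZVZniFZndUV4d4l3ZnZiR4hkZ3ZXiIdmZnVohleIdleId4hTRnd0NXZkZ2ZniIh4h3VndViHZ4iHZlRGd3d2RGZlZ3Zmd4h3h1NWZWd2aIdlVVZ4d4iHZVd2Z3ZmZ3d2ZjWHZVZmV2VVVnd3d4h3d2ZWZnd2VmZmVSaYh1ZmZlVmd3d3iHdneHRXh2eHZmZmZyV3iHVWZmZ3iHeHiHZnd2N4mHeId4h2eSR4iYZVZmZniHd3eHd4h0WIiIiHeId2eCSJqqZWZmZmZmeIeId4hzaHd4iHd3ZmZzZ5uoRFaIZVQySIiHeIdSVnd3d3dmeHZzV4qWMVaKdVVCAWiHd3YSd3d3Z3ZmeHeENnd3YSWKZWiYQAJ4iHQGmHdndmZ3Z2d2NYZphCNWZniJmDAHd3MJmHZoh3eIZFd3Q3dGdVJFRFZ5qoUABYQImHZnd3eIRHeHY1djRXY2ZURoh0V0AFYVd2d2Z2Z2J5iIdEVlRXk2h2QyIkeocwYzVniHd3dkOJiA=="/>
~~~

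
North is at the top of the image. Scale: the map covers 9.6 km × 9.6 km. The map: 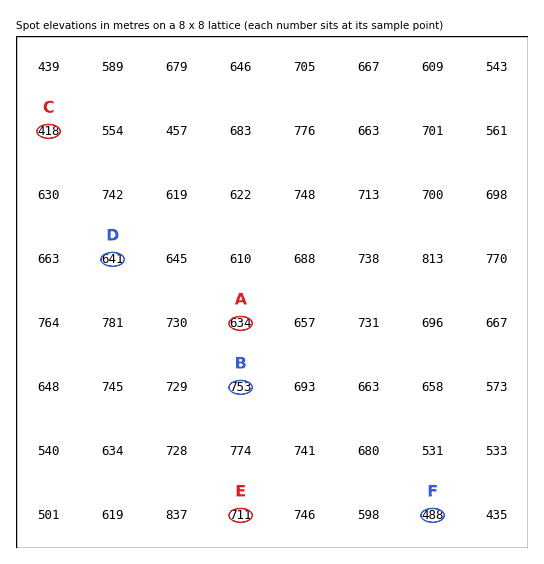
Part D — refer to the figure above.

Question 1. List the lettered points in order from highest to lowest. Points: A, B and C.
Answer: B A C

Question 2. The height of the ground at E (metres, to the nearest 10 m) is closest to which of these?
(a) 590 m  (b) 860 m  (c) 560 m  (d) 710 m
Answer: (d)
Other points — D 640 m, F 490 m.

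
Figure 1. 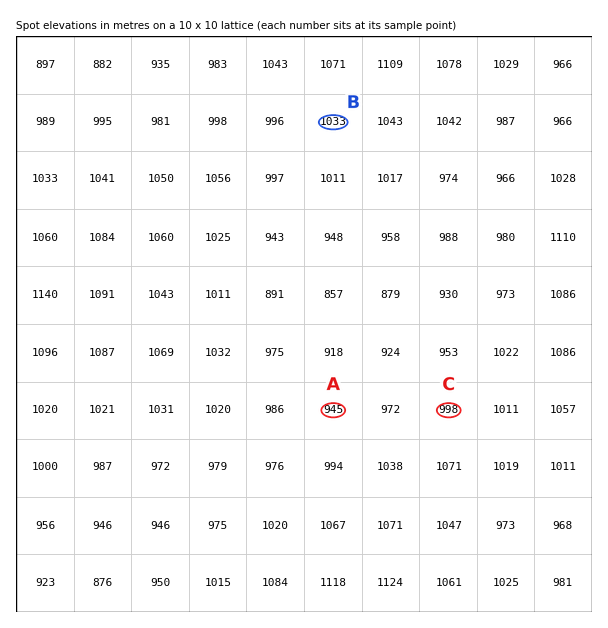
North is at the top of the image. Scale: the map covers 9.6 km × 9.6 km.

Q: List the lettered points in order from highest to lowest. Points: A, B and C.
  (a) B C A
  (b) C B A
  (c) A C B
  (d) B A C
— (a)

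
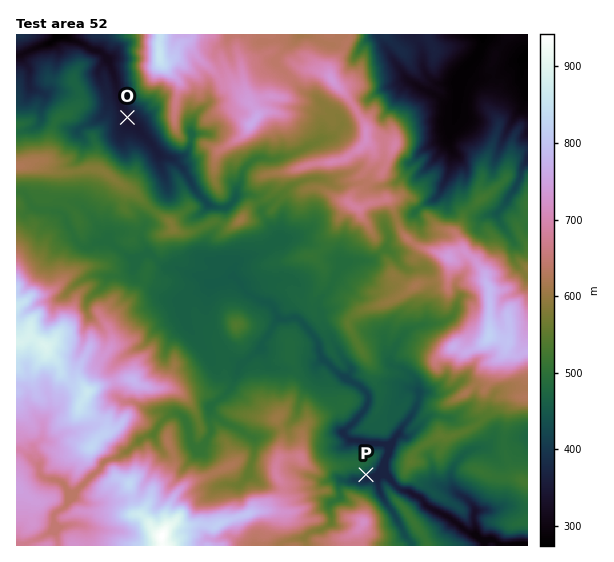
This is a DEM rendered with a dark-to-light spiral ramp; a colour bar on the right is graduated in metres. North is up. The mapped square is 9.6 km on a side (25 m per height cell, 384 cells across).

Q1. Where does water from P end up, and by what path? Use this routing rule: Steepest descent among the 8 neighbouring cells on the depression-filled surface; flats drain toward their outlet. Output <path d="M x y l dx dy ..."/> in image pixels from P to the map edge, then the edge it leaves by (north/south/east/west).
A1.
<path d="M366 475l3 2 18 0 12 12 3 2 5 0 6 4 6 2 8 10 22 10 8 6 6 6 8 4 8 7 14 0 8 5"/>
exit: south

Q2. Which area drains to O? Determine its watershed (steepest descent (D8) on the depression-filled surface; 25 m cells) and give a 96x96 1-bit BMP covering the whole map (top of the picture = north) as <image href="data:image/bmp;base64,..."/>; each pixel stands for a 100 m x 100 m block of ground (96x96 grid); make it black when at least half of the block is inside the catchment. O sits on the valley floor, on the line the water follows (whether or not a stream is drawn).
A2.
<image width="96" height="96" href="data:image/bmp;base64,Qk2+BAAAAAAAAD4AAAAoAAAAYAAAAGAAAAABAAEAAAAAAIAEAAATCwAAEwsAAAIAAAAAAAAA////AAAAAAAAAAAAAAAAAAAAAAAAAAAAAAAAAAAAAAAAAAAAAAAAAAAAAAAAAAAAAAAAAAAAAAAAAAAAAAAAAAAAAAAAAAAAAAAAAAAAAAAAAAAAAAAAAAAAAAAAAAAAAAAAAAAAAAAAAAAAAAAAAAAAAAAAAAAAAAAAAAAAAAAAAAAAAAAAAAAAAAAAAAAAAAAAAAAAAAAAAAAAAAAAAAAAAAAAAAAAAAAAAAAAAAAAAAAAAAAAAAAAAAAAAAAAAAAAAAAAAAAAAAAAAAAAAAAAAAAAAAAAAAAAAAAAAAAAAAAAAAAAAAAAAAAAAAAAAAAAAAAAAAAAAAAAAAAAAAAAAAAAAAAAAAAAAAAAAAAAAAAAAAAAAAAAAAAAAAAAAAAAAAAAAAAAAAAAAAAAAAAAAAAAAAAAAAAAAAAAAAAAAAAAAAAAAAAAAAAAAAAAAAAAAAAAAAAAAAAAAAAAAAAAAAAAAAAAAAAAAAAAAAAAAAAAAAAAAAAAAAAAAAAAAAAAAAAAAAAAAAAAAAAAAAAAAAAAAAAAAAAAAAAAAAAAAAAAAAAAAAAAAAAAAAAAAAAAAAAAAAAAAAAAAAAAAAAAAAAAAAAAAAAAAAAAAAAAAAAAAAAAAAAAAAAAAAAAAAAAAAAAAAAAAAAAAAAAAAAAAAAAAAAAAAAAAAAAAAAAAAAAAAAAAAAAAAAAAAAAAAAAAAAAAAAAAAAAAAAAAAAAAAAAAAAAAAAAAAAAAAAAAAAAAAAAAAAAAAAAAAAAAAAAAAAAAAAAAAAAAAAAAAAAAAAAAAAAAAAAAAAAAAAAAAAAAAAAAAAAAAAAAAAAAAAAAAAAAAAAAAAAAAAAAAAAAAAAAAAAAAAAAAAAAAAAAAAAAAAAAAAAAAAAAAAAAAAAAAAAAAAAAAAAAAAAAAAAAAAAAAAAAAAAAAAAAAAAAAAAAAAAAAAAAAAAAAAHwAAAAAAAAAAAAAAH84AAAAAAAAAAAAAP/8AAAAAAAAAAAAA//+AAAAAAAAAAAAB///AAAAAAAAAAAAD///wAAAAAAAAAAAH///4AAAAAAAAAAAP///8AAAAAAAAAAA////+AAAAAAAAAAB/////AAAAAAAAAAH/////AAAAAAAAAAP/////wAAAAAAAAAf/////+AAAAAAAAAf//////+AAAAAAAAf///////gAAAAAAAf///////wAAAAAAAf///////4AAAAAAA////////8AAAAAAAf///////8AAAAAAAP///////8AAAAAAAH///////4AAAAAAAAf//////4AAAAAAAAP//////wAAAAAAAAH//////gAAAAAAAAD///f//gAAAAAAAAD//+A//AAAAAAAAAB//8A/+AAAAAAAAAB//4A/8AAAAAAAAAA//AAf4AAAAAAAAAA//AAPwAAAAAAAAAA/+AACAAAAAAAAAAAf4AAAAAAAAAAAAAADwAAAAAAAAAAAAAADgAAAAAAAAAAAAAADgAAAAAAAAAAAAAAAAAAAAAAAAAAAAAAAAAAAAAAAAAA="/>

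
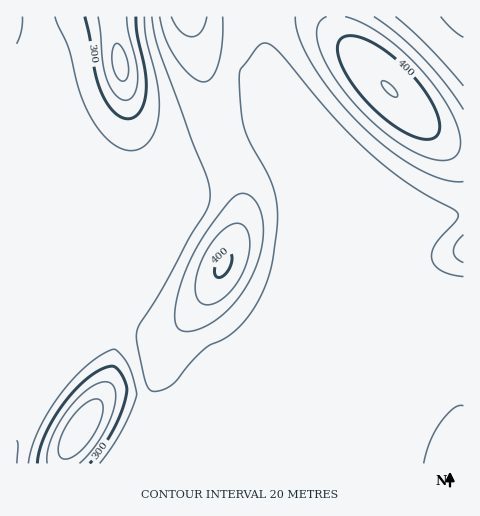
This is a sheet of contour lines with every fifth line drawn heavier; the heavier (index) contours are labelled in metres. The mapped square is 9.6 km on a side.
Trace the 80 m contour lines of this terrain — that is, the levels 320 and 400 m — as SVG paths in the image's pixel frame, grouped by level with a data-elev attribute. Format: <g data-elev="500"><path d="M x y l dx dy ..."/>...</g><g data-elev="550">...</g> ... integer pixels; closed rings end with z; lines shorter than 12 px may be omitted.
<g data-elev="320"><path d="M28 463l4-15 6-17 10-18 12-18 14-17 15-14 15-11 11-4 8 8 6 10 5 14 3 15-15 34-10 17-12 16"/><path d="M424 463l6-21 10-18 13-15 6-3 4 0"/><path d="M463 37l-10-7-12-13"/><path d="M22 17l-1 14-4 13"/><path d="M144 17l2 22 12 49 1 25-3 16-6 12-9 7-10 3-11-3-10-7-10-10-9-14-12-27-11-44-13-29"/></g><g data-elev="400"><path d="M217 277l5 0 7-8 3-10-2-7-3 0-4 2-6 7-3 10z"/><path d="M423 139l8 0 5-2 3-5 1-8-7-20-16-23-21-22-22-16-20-7-7 0-6 3-4 8 2 13 8 16 13 18 15 16 17 14 17 10z"/></g>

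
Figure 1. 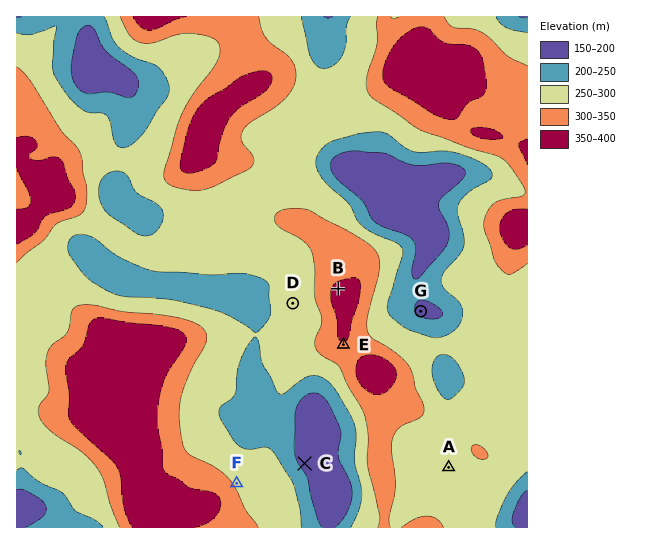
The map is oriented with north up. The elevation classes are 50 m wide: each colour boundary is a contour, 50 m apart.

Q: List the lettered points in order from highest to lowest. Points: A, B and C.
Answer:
B A C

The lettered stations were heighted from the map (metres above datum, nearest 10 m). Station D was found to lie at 280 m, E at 350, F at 290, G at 190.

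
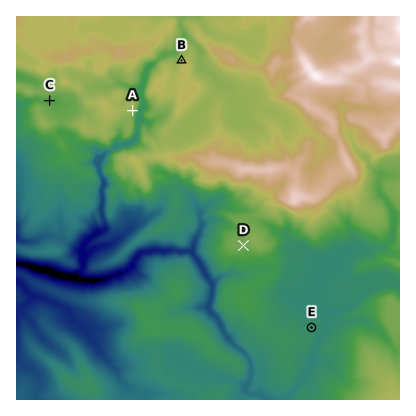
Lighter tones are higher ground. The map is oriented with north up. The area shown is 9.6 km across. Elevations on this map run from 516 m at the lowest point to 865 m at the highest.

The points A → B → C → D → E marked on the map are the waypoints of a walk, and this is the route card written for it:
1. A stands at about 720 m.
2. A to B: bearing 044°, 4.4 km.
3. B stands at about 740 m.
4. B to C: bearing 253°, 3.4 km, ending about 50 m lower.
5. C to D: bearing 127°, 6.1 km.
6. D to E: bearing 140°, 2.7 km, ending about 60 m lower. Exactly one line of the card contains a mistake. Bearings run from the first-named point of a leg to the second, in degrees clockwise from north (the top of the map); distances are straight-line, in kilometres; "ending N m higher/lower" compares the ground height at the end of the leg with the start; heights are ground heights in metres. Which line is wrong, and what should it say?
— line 2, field distance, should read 1.8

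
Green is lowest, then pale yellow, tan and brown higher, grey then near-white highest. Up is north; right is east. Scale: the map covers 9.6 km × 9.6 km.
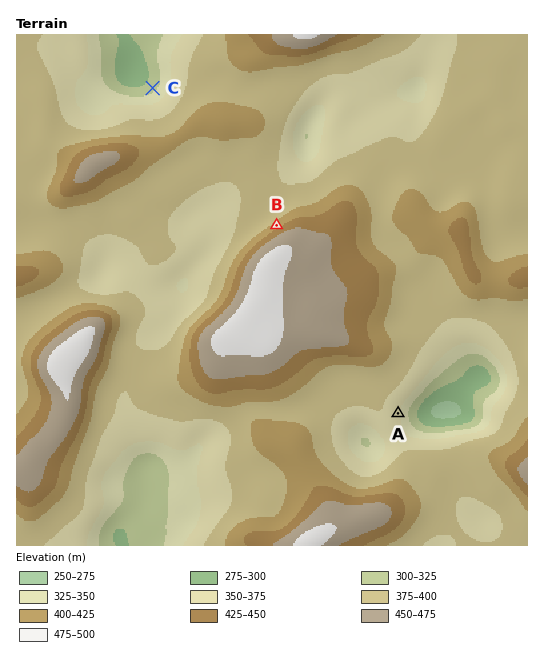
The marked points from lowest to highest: C A B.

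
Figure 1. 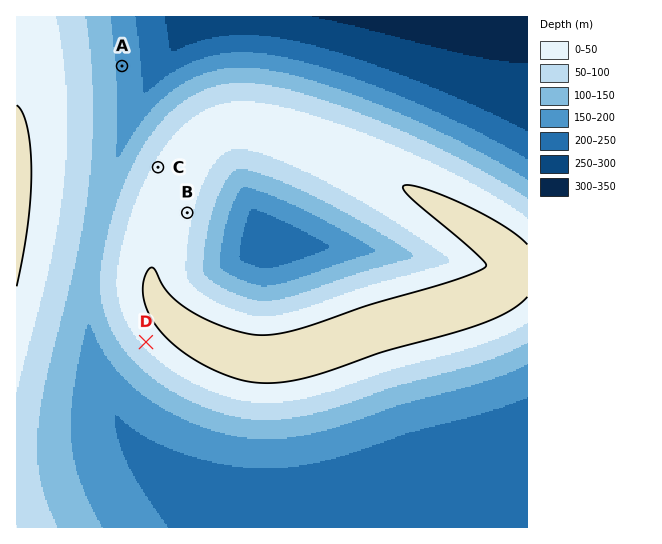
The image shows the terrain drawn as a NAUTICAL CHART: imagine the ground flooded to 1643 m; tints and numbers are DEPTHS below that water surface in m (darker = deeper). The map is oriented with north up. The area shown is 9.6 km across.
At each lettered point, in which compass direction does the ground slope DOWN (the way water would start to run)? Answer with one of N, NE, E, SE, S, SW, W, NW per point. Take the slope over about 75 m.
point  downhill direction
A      E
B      E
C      NW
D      SW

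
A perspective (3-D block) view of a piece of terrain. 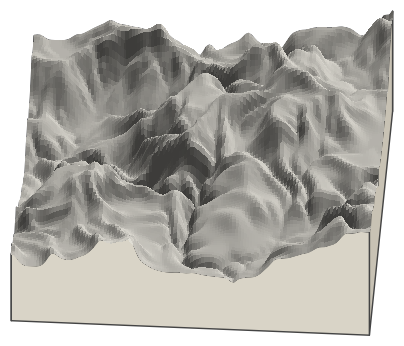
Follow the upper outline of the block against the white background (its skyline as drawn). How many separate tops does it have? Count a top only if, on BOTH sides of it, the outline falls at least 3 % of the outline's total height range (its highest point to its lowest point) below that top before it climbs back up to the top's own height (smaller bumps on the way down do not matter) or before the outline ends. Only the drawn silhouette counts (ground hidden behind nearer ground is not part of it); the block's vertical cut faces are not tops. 3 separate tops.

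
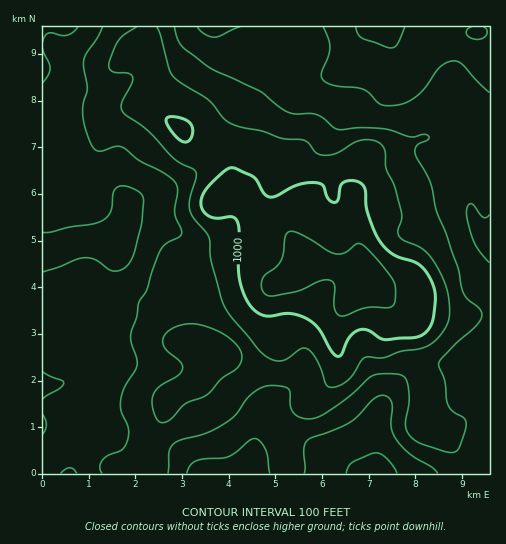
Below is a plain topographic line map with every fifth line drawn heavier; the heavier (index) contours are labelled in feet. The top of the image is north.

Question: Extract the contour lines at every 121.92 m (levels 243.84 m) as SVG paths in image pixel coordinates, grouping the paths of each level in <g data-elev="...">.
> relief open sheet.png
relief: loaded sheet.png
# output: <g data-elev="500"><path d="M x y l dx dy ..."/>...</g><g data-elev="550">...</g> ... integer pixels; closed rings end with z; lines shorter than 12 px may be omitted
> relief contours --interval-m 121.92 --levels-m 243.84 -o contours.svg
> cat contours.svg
<g data-elev="243.84"><path d="M168 473l1-21 4-8 8-4 27-7 17-10 11-9 13-18 12-8 11-3 16 3 2 4 0 14 3 7 7 4 11 2 8-2 8-5 22-16 20-18 12-4 19 1 4 2 2 3 3 19-3 27 1 5 4 6 10 6 21 8 8 1 6 0 5-8 5-15 0-7-2-4-11-6-5-6-3-25-6-17 2-5 13-14 23-20 4-6 1-4-2-6-13-10-4-8-5-24-22-57-6-27-15-28 0-5 2-4 11-6 1-4-5-2-14 3-20-7-11-2-19 0-21 2-5-2-10-9-7-4-22-1-7-2-10-6-17-14-46-21-10-7-24-18-4-8-3-11"/><path d="M103 27l-6 11-11 17-2 7 3 26-4 16 0 11 6 25 4 7 4 4 6 0 13-5 7 2 16 13 23 11 11 8 3 4 2 6-3 24 7 18-2 5-13 6-6 6-9 21-5 20-8 13-2 14-6 20 6 21 0 7-2 6-11 17-4 14 1 10 7 16 0 10-3 7-3 5-14 5-6 6-2 7 2 5"/></g>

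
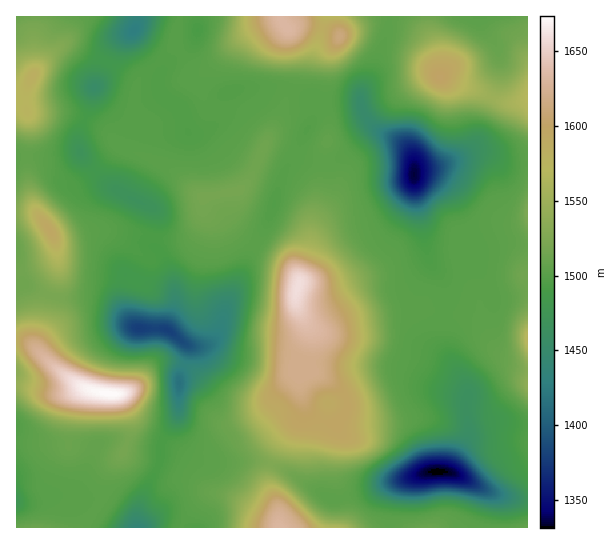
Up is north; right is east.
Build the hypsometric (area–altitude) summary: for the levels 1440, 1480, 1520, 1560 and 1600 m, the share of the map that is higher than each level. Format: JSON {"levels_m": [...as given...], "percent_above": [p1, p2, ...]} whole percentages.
{"levels_m": [1440, 1480, 1520, 1560, 1600], "percent_above": [94, 83, 27, 15, 6]}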